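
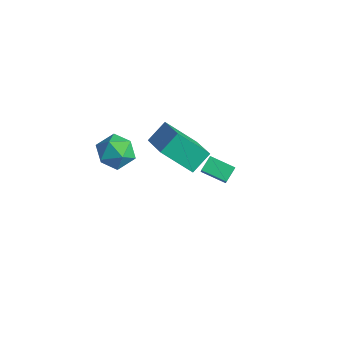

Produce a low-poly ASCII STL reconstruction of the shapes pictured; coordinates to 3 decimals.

solid 
facet normal -0.484 0.370 -0.793
outer loop
vertex 0.662 3.786 -2.468
vertex 1.883 4.429 -2.914
vertex 0.89 3.002 -2.973
endloop
endfacet
facet normal -0.842 -0.443 0.307
outer loop
vertex 1.297 2.691 -2.306
vertex 0.662 3.786 -2.468
vertex 0.89 3.002 -2.973
endloop
endfacet
facet normal -0.484 0.369 -0.793
outer loop
vertex 0.89 3.002 -2.973
vertex 1.883 4.429 -2.914
vertex 2.111 3.645 -3.418
endloop
endfacet
facet normal 0.238 -0.816 -0.526
outer loop
vertex 2.111 3.645 -3.418
vertex 1.297 2.691 -2.306
vertex 0.89 3.002 -2.973
endloop
endfacet
facet normal -0.238 0.817 0.526
outer loop
vertex 0.662 3.786 -2.468
vertex 2.29 4.118 -2.247
vertex 1.883 4.429 -2.914
endloop
endfacet
facet normal -0.842 -0.443 0.308
outer loop
vertex 1.069 3.475 -1.802
vertex 0.662 3.786 -2.468
vertex 1.297 2.691 -2.306
endloop
endfacet
facet normal -0.238 0.816 0.527
outer loop
vertex 1.069 3.475 -1.802
vertex 2.29 4.118 -2.247
vertex 0.662 3.786 -2.468
endloop
endfacet
facet normal 0.842 0.443 -0.308
outer loop
vertex 1.883 4.429 -2.914
vertex 2.29 4.118 -2.247
vertex 2.111 3.645 -3.418
endloop
endfacet
facet normal 0.238 -0.816 -0.526
outer loop
vertex 2.518 3.334 -2.752
vertex 1.297 2.691 -2.306
vertex 2.111 3.645 -3.418
endloop
endfacet
facet normal 0.842 0.443 -0.308
outer loop
vertex 2.111 3.645 -3.418
vertex 2.29 4.118 -2.247
vertex 2.518 3.334 -2.752
endloop
endfacet
facet normal 0.484 -0.369 0.793
outer loop
vertex 2.518 3.334 -2.752
vertex 1.069 3.475 -1.802
vertex 1.297 2.691 -2.306
endloop
endfacet
facet normal 0.484 -0.370 0.793
outer loop
vertex 2.29 4.118 -2.247
vertex 1.069 3.475 -1.802
vertex 2.518 3.334 -2.752
endloop
endfacet
facet normal -0.848 0.327 -0.418
outer loop
vertex 0.874 0.652 2.733
vertex 2.014 1.741 1.272
vertex 0.86 -0.425 1.919
endloop
endfacet
facet normal -0.530 -0.507 0.680
outer loop
vertex 2.666 -1.121 2.808
vertex 0.874 0.652 2.733
vertex 0.86 -0.425 1.919
endloop
endfacet
facet normal -0.848 0.327 -0.417
outer loop
vertex 0.86 -0.425 1.919
vertex 2.014 1.741 1.272
vertex 2.0 0.665 0.457
endloop
endfacet
facet normal -0.011 -0.798 -0.603
outer loop
vertex 2.0 0.665 0.457
vertex 2.666 -1.121 2.808
vertex 0.86 -0.425 1.919
endloop
endfacet
facet normal 0.011 0.798 0.603
outer loop
vertex 0.874 0.652 2.733
vertex 3.82 1.045 2.161
vertex 2.014 1.741 1.272
endloop
endfacet
facet normal -0.530 -0.507 0.679
outer loop
vertex 2.68 -0.045 3.623
vertex 0.874 0.652 2.733
vertex 2.666 -1.121 2.808
endloop
endfacet
facet normal 0.011 0.798 0.603
outer loop
vertex 2.68 -0.045 3.623
vertex 3.82 1.045 2.161
vertex 0.874 0.652 2.733
endloop
endfacet
facet normal 0.530 0.508 -0.679
outer loop
vertex 2.014 1.741 1.272
vertex 3.82 1.045 2.161
vertex 2.0 0.665 0.457
endloop
endfacet
facet normal -0.011 -0.798 -0.603
outer loop
vertex 3.806 -0.032 1.347
vertex 2.666 -1.121 2.808
vertex 2.0 0.665 0.457
endloop
endfacet
facet normal 0.530 0.507 -0.680
outer loop
vertex 2.0 0.665 0.457
vertex 3.82 1.045 2.161
vertex 3.806 -0.032 1.347
endloop
endfacet
facet normal 0.848 -0.327 0.418
outer loop
vertex 3.806 -0.032 1.347
vertex 2.68 -0.045 3.623
vertex 2.666 -1.121 2.808
endloop
endfacet
facet normal 0.848 -0.327 0.418
outer loop
vertex 3.82 1.045 2.161
vertex 2.68 -0.045 3.623
vertex 3.806 -0.032 1.347
endloop
endfacet
facet normal -0.704 0.710 0.016
outer loop
vertex 1.223 -1.82 2.821
vertex 0.48 -2.55 2.524
vertex 0.679 -2.376 3.574
endloop
endfacet
facet normal -0.190 0.850 0.491
outer loop
vertex 1.223 -1.82 2.821
vertex 0.679 -2.376 3.574
vertex 1.742 -2.205 3.689
endloop
endfacet
facet normal 0.430 0.892 0.138
outer loop
vertex 1.223 -1.82 2.821
vertex 1.742 -2.205 3.689
vertex 2.2 -2.274 2.71
endloop
endfacet
facet normal 0.298 0.778 -0.553
outer loop
vertex 1.223 -1.82 2.821
vertex 2.2 -2.274 2.71
vertex 1.42 -2.487 1.99
endloop
endfacet
facet normal -0.402 0.665 -0.629
outer loop
vertex 1.223 -1.82 2.821
vertex 1.42 -2.487 1.99
vertex 0.48 -2.55 2.524
endloop
endfacet
facet normal -0.150 0.300 0.942
outer loop
vertex 1.742 -2.205 3.689
vertex 0.679 -2.376 3.574
vertex 1.32 -3.173 3.93
endloop
endfacet
facet normal -0.982 0.072 0.174
outer loop
vertex 0.679 -2.376 3.574
vertex 0.48 -2.55 2.524
vertex 0.54 -3.386 3.21
endloop
endfacet
facet normal -0.494 -0.001 -0.870
outer loop
vertex 0.48 -2.55 2.524
vertex 1.42 -2.487 1.99
vertex 0.998 -3.455 2.231
endloop
endfacet
facet normal 0.640 0.181 -0.747
outer loop
vertex 1.42 -2.487 1.99
vertex 2.2 -2.274 2.71
vertex 2.061 -3.284 2.346
endloop
endfacet
facet normal 0.852 0.367 0.373
outer loop
vertex 2.2 -2.274 2.71
vertex 1.742 -2.205 3.689
vertex 2.26 -3.11 3.396
endloop
endfacet
facet normal -0.298 -0.778 0.553
outer loop
vertex 1.517 -3.84 3.099
vertex 1.32 -3.173 3.93
vertex 0.54 -3.386 3.21
endloop
endfacet
facet normal -0.430 -0.892 -0.138
outer loop
vertex 1.517 -3.84 3.099
vertex 0.54 -3.386 3.21
vertex 0.998 -3.455 2.231
endloop
endfacet
facet normal 0.190 -0.850 -0.491
outer loop
vertex 1.517 -3.84 3.099
vertex 0.998 -3.455 2.231
vertex 2.061 -3.284 2.346
endloop
endfacet
facet normal 0.704 -0.710 -0.016
outer loop
vertex 1.517 -3.84 3.099
vertex 2.061 -3.284 2.346
vertex 2.26 -3.11 3.396
endloop
endfacet
facet normal 0.402 -0.665 0.629
outer loop
vertex 1.517 -3.84 3.099
vertex 2.26 -3.11 3.396
vertex 1.32 -3.173 3.93
endloop
endfacet
facet normal -0.640 -0.181 0.747
outer loop
vertex 0.54 -3.386 3.21
vertex 1.32 -3.173 3.93
vertex 0.679 -2.376 3.574
endloop
endfacet
facet normal -0.852 -0.367 -0.373
outer loop
vertex 0.998 -3.455 2.231
vertex 0.54 -3.386 3.21
vertex 0.48 -2.55 2.524
endloop
endfacet
facet normal 0.150 -0.300 -0.942
outer loop
vertex 2.061 -3.284 2.346
vertex 0.998 -3.455 2.231
vertex 1.42 -2.487 1.99
endloop
endfacet
facet normal 0.982 -0.072 -0.174
outer loop
vertex 2.26 -3.11 3.396
vertex 2.061 -3.284 2.346
vertex 2.2 -2.274 2.71
endloop
endfacet
facet normal 0.494 0.001 0.870
outer loop
vertex 1.32 -3.173 3.93
vertex 2.26 -3.11 3.396
vertex 1.742 -2.205 3.689
endloop
endfacet

endsolid


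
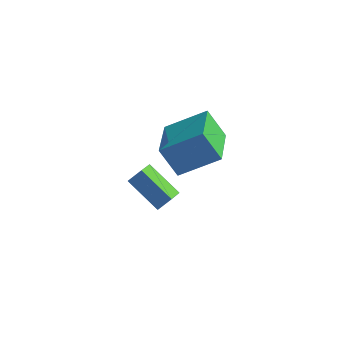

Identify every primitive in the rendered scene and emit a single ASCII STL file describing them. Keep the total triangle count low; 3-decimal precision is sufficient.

solid 
facet normal -0.538 -0.412 -0.735
outer loop
vertex 1.026 -1.262 -3.754
vertex -0.546 -0.894 -2.81
vertex 0.963 -0.381 -4.202
endloop
endfacet
facet normal 0.840 -0.197 -0.505
outer loop
vertex 1.426 -0.026 -3.57
vertex 1.026 -1.262 -3.754
vertex 0.963 -0.381 -4.202
endloop
endfacet
facet normal -0.538 -0.412 -0.735
outer loop
vertex 0.963 -0.381 -4.202
vertex -0.546 -0.894 -2.81
vertex -0.609 -0.013 -3.258
endloop
endfacet
facet normal -0.064 0.889 -0.453
outer loop
vertex -0.609 -0.013 -3.258
vertex 1.426 -0.026 -3.57
vertex 0.963 -0.381 -4.202
endloop
endfacet
facet normal 0.064 -0.889 0.453
outer loop
vertex 1.026 -1.262 -3.754
vertex -0.083 -0.539 -2.178
vertex -0.546 -0.894 -2.81
endloop
endfacet
facet normal 0.840 -0.197 -0.505
outer loop
vertex 1.489 -0.907 -3.122
vertex 1.026 -1.262 -3.754
vertex 1.426 -0.026 -3.57
endloop
endfacet
facet normal 0.064 -0.889 0.453
outer loop
vertex 1.489 -0.907 -3.122
vertex -0.083 -0.539 -2.178
vertex 1.026 -1.262 -3.754
endloop
endfacet
facet normal -0.840 0.197 0.505
outer loop
vertex -0.546 -0.894 -2.81
vertex -0.083 -0.539 -2.178
vertex -0.609 -0.013 -3.258
endloop
endfacet
facet normal -0.064 0.889 -0.453
outer loop
vertex -0.146 0.342 -2.626
vertex 1.426 -0.026 -3.57
vertex -0.609 -0.013 -3.258
endloop
endfacet
facet normal -0.840 0.197 0.505
outer loop
vertex -0.609 -0.013 -3.258
vertex -0.083 -0.539 -2.178
vertex -0.146 0.342 -2.626
endloop
endfacet
facet normal 0.538 0.412 0.735
outer loop
vertex -0.146 0.342 -2.626
vertex 1.489 -0.907 -3.122
vertex 1.426 -0.026 -3.57
endloop
endfacet
facet normal 0.538 0.412 0.735
outer loop
vertex -0.083 -0.539 -2.178
vertex 1.489 -0.907 -3.122
vertex -0.146 0.342 -2.626
endloop
endfacet
facet normal -0.568 0.034 0.822
outer loop
vertex 3.108 -1.391 2.635
vertex 2.389 0.573 2.058
vertex 1.594 -2.242 1.624
endloop
endfacet
facet normal 0.331 -0.905 0.266
outer loop
vertex 2.451 -2.293 0.382
vertex 3.108 -1.391 2.635
vertex 1.594 -2.242 1.624
endloop
endfacet
facet normal -0.567 0.033 0.823
outer loop
vertex 1.594 -2.242 1.624
vertex 2.389 0.573 2.058
vertex 0.874 -0.278 1.048
endloop
endfacet
facet normal -0.754 -0.424 -0.503
outer loop
vertex 0.874 -0.278 1.048
vertex 2.451 -2.293 0.382
vertex 1.594 -2.242 1.624
endloop
endfacet
facet normal 0.754 0.424 0.503
outer loop
vertex 3.108 -1.391 2.635
vertex 3.246 0.522 0.816
vertex 2.389 0.573 2.058
endloop
endfacet
facet normal 0.331 -0.905 0.266
outer loop
vertex 3.966 -1.442 1.392
vertex 3.108 -1.391 2.635
vertex 2.451 -2.293 0.382
endloop
endfacet
facet normal 0.753 0.424 0.503
outer loop
vertex 3.966 -1.442 1.392
vertex 3.246 0.522 0.816
vertex 3.108 -1.391 2.635
endloop
endfacet
facet normal -0.331 0.905 -0.266
outer loop
vertex 2.389 0.573 2.058
vertex 3.246 0.522 0.816
vertex 0.874 -0.278 1.048
endloop
endfacet
facet normal -0.754 -0.424 -0.503
outer loop
vertex 1.732 -0.329 -0.195
vertex 2.451 -2.293 0.382
vertex 0.874 -0.278 1.048
endloop
endfacet
facet normal -0.331 0.905 -0.266
outer loop
vertex 0.874 -0.278 1.048
vertex 3.246 0.522 0.816
vertex 1.732 -0.329 -0.195
endloop
endfacet
facet normal 0.568 -0.034 -0.823
outer loop
vertex 1.732 -0.329 -0.195
vertex 3.966 -1.442 1.392
vertex 2.451 -2.293 0.382
endloop
endfacet
facet normal 0.568 -0.033 -0.822
outer loop
vertex 3.246 0.522 0.816
vertex 3.966 -1.442 1.392
vertex 1.732 -0.329 -0.195
endloop
endfacet

endsolid


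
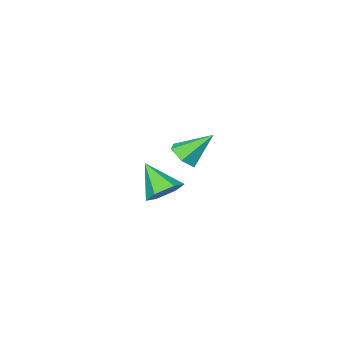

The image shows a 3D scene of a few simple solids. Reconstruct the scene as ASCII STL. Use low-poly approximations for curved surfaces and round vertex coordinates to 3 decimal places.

solid 
facet normal 0.532 -0.463 -0.709
outer loop
vertex -2.83 -3.517 -2.376
vertex -3.417 -4.053 -2.467
vertex -3.416 -3.382 -2.904
endloop
endfacet
facet normal 0.198 0.980 0.031
outer loop
vertex -2.83 -3.517 -2.376
vertex -3.416 -3.382 -2.904
vertex -4.343 -3.247 -1.233
endloop
endfacet
facet normal 0.532 -0.463 -0.709
outer loop
vertex -3.416 -3.382 -2.904
vertex -3.417 -4.053 -2.467
vertex -4.003 -3.918 -2.995
endloop
endfacet
facet normal -0.589 0.711 -0.384
outer loop
vertex -3.416 -3.382 -2.904
vertex -4.003 -3.918 -2.995
vertex -4.343 -3.247 -1.233
endloop
endfacet
facet normal 0.532 -0.464 -0.709
outer loop
vertex -4.003 -3.918 -2.995
vertex -3.417 -4.053 -2.467
vertex -4.005 -4.588 -2.558
endloop
endfacet
facet normal -0.983 -0.097 -0.153
outer loop
vertex -4.003 -3.918 -2.995
vertex -4.005 -4.588 -2.558
vertex -4.343 -3.247 -1.233
endloop
endfacet
facet normal 0.532 -0.464 -0.709
outer loop
vertex -4.005 -4.588 -2.558
vertex -3.417 -4.053 -2.467
vertex -3.419 -4.723 -2.03
endloop
endfacet
facet normal -0.592 -0.637 0.494
outer loop
vertex -4.005 -4.588 -2.558
vertex -3.419 -4.723 -2.03
vertex -4.343 -3.247 -1.233
endloop
endfacet
facet normal 0.532 -0.464 -0.709
outer loop
vertex -3.419 -4.723 -2.03
vertex -3.417 -4.053 -2.467
vertex -2.831 -4.188 -1.939
endloop
endfacet
facet normal 0.195 -0.369 0.909
outer loop
vertex -3.419 -4.723 -2.03
vertex -2.831 -4.188 -1.939
vertex -4.343 -3.247 -1.233
endloop
endfacet
facet normal 0.532 -0.463 -0.709
outer loop
vertex -2.831 -4.188 -1.939
vertex -3.417 -4.053 -2.467
vertex -2.83 -3.517 -2.376
endloop
endfacet
facet normal 0.590 0.440 0.677
outer loop
vertex -2.831 -4.188 -1.939
vertex -2.83 -3.517 -2.376
vertex -4.343 -3.247 -1.233
endloop
endfacet
facet normal -0.019 0.721 -0.692
outer loop
vertex 2.323 0.507 -1.297
vertex 1.624 0.808 -0.964
vertex 2.361 1.082 -0.699
endloop
endfacet
facet normal 0.922 -0.307 0.237
outer loop
vertex 2.323 0.507 -1.297
vertex 2.361 1.082 -0.699
vertex 1.656 -0.368 0.164
endloop
endfacet
facet normal -0.019 0.721 -0.693
outer loop
vertex 2.361 1.082 -0.699
vertex 1.624 0.808 -0.964
vertex 1.663 1.383 -0.367
endloop
endfacet
facet normal 0.502 0.249 0.828
outer loop
vertex 2.361 1.082 -0.699
vertex 1.663 1.383 -0.367
vertex 1.656 -0.368 0.164
endloop
endfacet
facet normal -0.020 0.721 -0.693
outer loop
vertex 1.663 1.383 -0.367
vertex 1.624 0.808 -0.964
vertex 0.925 1.108 -0.632
endloop
endfacet
facet normal -0.412 0.266 0.871
outer loop
vertex 1.663 1.383 -0.367
vertex 0.925 1.108 -0.632
vertex 1.656 -0.368 0.164
endloop
endfacet
facet normal -0.019 0.721 -0.692
outer loop
vertex 0.925 1.108 -0.632
vertex 1.624 0.808 -0.964
vertex 0.887 0.533 -1.23
endloop
endfacet
facet normal -0.906 -0.275 0.322
outer loop
vertex 0.925 1.108 -0.632
vertex 0.887 0.533 -1.23
vertex 1.656 -0.368 0.164
endloop
endfacet
facet normal -0.019 0.721 -0.692
outer loop
vertex 0.887 0.533 -1.23
vertex 1.624 0.808 -0.964
vertex 1.586 0.233 -1.562
endloop
endfacet
facet normal -0.485 -0.832 -0.270
outer loop
vertex 0.887 0.533 -1.23
vertex 1.586 0.233 -1.562
vertex 1.656 -0.368 0.164
endloop
endfacet
facet normal -0.019 0.721 -0.692
outer loop
vertex 1.586 0.233 -1.562
vertex 1.624 0.808 -0.964
vertex 2.323 0.507 -1.297
endloop
endfacet
facet normal 0.428 -0.848 -0.313
outer loop
vertex 1.586 0.233 -1.562
vertex 2.323 0.507 -1.297
vertex 1.656 -0.368 0.164
endloop
endfacet

endsolid


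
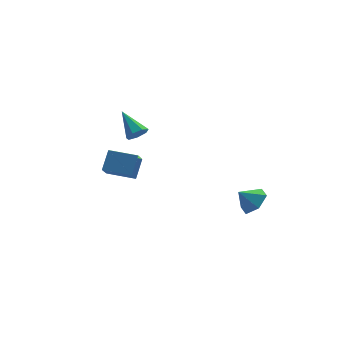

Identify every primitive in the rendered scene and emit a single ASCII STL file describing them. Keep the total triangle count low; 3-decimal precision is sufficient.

solid 
facet normal 0.285 -0.767 -0.574
outer loop
vertex -0.557 2.435 2.411
vertex -1.088 2.118 2.571
vertex -0.996 2.519 2.081
endloop
endfacet
facet normal 0.422 0.837 -0.349
outer loop
vertex -0.557 2.435 2.411
vertex -0.996 2.519 2.081
vertex -1.572 3.422 3.549
endloop
endfacet
facet normal 0.284 -0.768 -0.575
outer loop
vertex -0.996 2.519 2.081
vertex -1.088 2.118 2.571
vertex -1.505 2.301 2.121
endloop
endfacet
facet normal -0.357 0.726 -0.587
outer loop
vertex -0.996 2.519 2.081
vertex -1.505 2.301 2.121
vertex -1.572 3.422 3.549
endloop
endfacet
facet normal 0.284 -0.767 -0.575
outer loop
vertex -1.505 2.301 2.121
vertex -1.088 2.118 2.571
vertex -1.7 1.945 2.5
endloop
endfacet
facet normal -0.936 0.254 -0.243
outer loop
vertex -1.505 2.301 2.121
vertex -1.7 1.945 2.5
vertex -1.572 3.422 3.549
endloop
endfacet
facet normal 0.284 -0.768 -0.574
outer loop
vertex -1.7 1.945 2.5
vertex -1.088 2.118 2.571
vertex -1.435 1.719 2.933
endloop
endfacet
facet normal -0.879 -0.223 0.421
outer loop
vertex -1.7 1.945 2.5
vertex -1.435 1.719 2.933
vertex -1.572 3.422 3.549
endloop
endfacet
facet normal 0.284 -0.768 -0.574
outer loop
vertex -1.435 1.719 2.933
vertex -1.088 2.118 2.571
vertex -0.909 1.794 3.093
endloop
endfacet
facet normal -0.227 -0.347 0.910
outer loop
vertex -1.435 1.719 2.933
vertex -0.909 1.794 3.093
vertex -1.572 3.422 3.549
endloop
endfacet
facet normal 0.284 -0.768 -0.574
outer loop
vertex -0.909 1.794 3.093
vertex -1.088 2.118 2.571
vertex -0.518 2.112 2.861
endloop
endfacet
facet normal 0.525 -0.025 0.851
outer loop
vertex -0.909 1.794 3.093
vertex -0.518 2.112 2.861
vertex -1.572 3.422 3.549
endloop
endfacet
facet normal 0.285 -0.767 -0.575
outer loop
vertex -0.518 2.112 2.861
vertex -1.088 2.118 2.571
vertex -0.557 2.435 2.411
endloop
endfacet
facet normal 0.814 0.503 0.290
outer loop
vertex -0.518 2.112 2.861
vertex -0.557 2.435 2.411
vertex -1.572 3.422 3.549
endloop
endfacet
facet normal -0.859 0.505 0.080
outer loop
vertex -3.148 -0.369 3.337
vertex -2.757 0.43 2.488
vertex -3.641 -1.068 2.453
endloop
endfacet
facet normal -0.317 -0.650 0.691
outer loop
vertex -2.343 -1.83 2.332
vertex -3.148 -0.369 3.337
vertex -3.641 -1.068 2.453
endloop
endfacet
facet normal -0.859 0.505 0.080
outer loop
vertex -3.641 -1.068 2.453
vertex -2.757 0.43 2.488
vertex -3.25 -0.268 1.604
endloop
endfacet
facet normal -0.400 -0.568 -0.719
outer loop
vertex -3.25 -0.268 1.604
vertex -2.343 -1.83 2.332
vertex -3.641 -1.068 2.453
endloop
endfacet
facet normal 0.400 0.568 0.719
outer loop
vertex -3.148 -0.369 3.337
vertex -1.459 -0.332 2.367
vertex -2.757 0.43 2.488
endloop
endfacet
facet normal -0.318 -0.650 0.690
outer loop
vertex -1.85 -1.132 3.216
vertex -3.148 -0.369 3.337
vertex -2.343 -1.83 2.332
endloop
endfacet
facet normal 0.401 0.568 0.719
outer loop
vertex -1.85 -1.132 3.216
vertex -1.459 -0.332 2.367
vertex -3.148 -0.369 3.337
endloop
endfacet
facet normal 0.317 0.650 -0.690
outer loop
vertex -2.757 0.43 2.488
vertex -1.459 -0.332 2.367
vertex -3.25 -0.268 1.604
endloop
endfacet
facet normal -0.401 -0.568 -0.719
outer loop
vertex -1.952 -1.031 1.483
vertex -2.343 -1.83 2.332
vertex -3.25 -0.268 1.604
endloop
endfacet
facet normal 0.317 0.650 -0.691
outer loop
vertex -3.25 -0.268 1.604
vertex -1.459 -0.332 2.367
vertex -1.952 -1.031 1.483
endloop
endfacet
facet normal 0.859 -0.505 -0.080
outer loop
vertex -1.952 -1.031 1.483
vertex -1.85 -1.132 3.216
vertex -2.343 -1.83 2.332
endloop
endfacet
facet normal 0.859 -0.505 -0.080
outer loop
vertex -1.459 -0.332 2.367
vertex -1.85 -1.132 3.216
vertex -1.952 -1.031 1.483
endloop
endfacet
facet normal 0.708 -0.102 -0.699
outer loop
vertex 4.74 -1.12 -0.917
vertex 4.193 -0.727 -1.528
vertex 4.759 -0.217 -1.03
endloop
endfacet
facet normal 0.166 0.119 0.979
outer loop
vertex 4.74 -1.12 -0.917
vertex 4.759 -0.217 -1.03
vertex 3.407 -0.613 -0.752
endloop
endfacet
facet normal 0.708 -0.102 -0.699
outer loop
vertex 4.759 -0.217 -1.03
vertex 4.193 -0.727 -1.528
vertex 4.211 0.176 -1.642
endloop
endfacet
facet normal -0.107 0.790 0.603
outer loop
vertex 4.759 -0.217 -1.03
vertex 4.211 0.176 -1.642
vertex 3.407 -0.613 -0.752
endloop
endfacet
facet normal 0.708 -0.102 -0.699
outer loop
vertex 4.211 0.176 -1.642
vertex 4.193 -0.727 -1.528
vertex 3.645 -0.334 -2.14
endloop
endfacet
facet normal -0.683 0.730 0.029
outer loop
vertex 4.211 0.176 -1.642
vertex 3.645 -0.334 -2.14
vertex 3.407 -0.613 -0.752
endloop
endfacet
facet normal 0.708 -0.102 -0.699
outer loop
vertex 3.645 -0.334 -2.14
vertex 4.193 -0.727 -1.528
vertex 3.627 -1.237 -2.026
endloop
endfacet
facet normal -0.986 -0.002 -0.169
outer loop
vertex 3.645 -0.334 -2.14
vertex 3.627 -1.237 -2.026
vertex 3.407 -0.613 -0.752
endloop
endfacet
facet normal 0.708 -0.103 -0.699
outer loop
vertex 3.627 -1.237 -2.026
vertex 4.193 -0.727 -1.528
vertex 4.174 -1.63 -1.414
endloop
endfacet
facet normal -0.712 -0.671 0.206
outer loop
vertex 3.627 -1.237 -2.026
vertex 4.174 -1.63 -1.414
vertex 3.407 -0.613 -0.752
endloop
endfacet
facet normal 0.707 -0.103 -0.699
outer loop
vertex 4.174 -1.63 -1.414
vertex 4.193 -0.727 -1.528
vertex 4.74 -1.12 -0.917
endloop
endfacet
facet normal -0.135 -0.610 0.781
outer loop
vertex 4.174 -1.63 -1.414
vertex 4.74 -1.12 -0.917
vertex 3.407 -0.613 -0.752
endloop
endfacet

endsolid


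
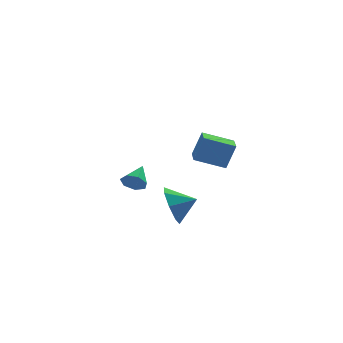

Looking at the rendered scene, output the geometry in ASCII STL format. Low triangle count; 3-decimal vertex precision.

solid 
facet normal -0.937 0.122 -0.329
outer loop
vertex 0.743 -0.092 -2.607
vertex 0.358 -0.508 -1.664
vertex 0.615 0.5 -2.022
endloop
endfacet
facet normal 0.851 0.451 -0.270
outer loop
vertex 0.743 -0.092 -2.607
vertex 0.615 0.5 -2.022
vertex 1.462 -0.652 -1.276
endloop
endfacet
facet normal -0.936 0.122 -0.329
outer loop
vertex 0.615 0.5 -2.022
vertex 0.358 -0.508 -1.664
vertex 0.336 0.501 -1.228
endloop
endfacet
facet normal 0.699 0.672 0.245
outer loop
vertex 0.615 0.5 -2.022
vertex 0.336 0.501 -1.228
vertex 1.462 -0.652 -1.276
endloop
endfacet
facet normal -0.936 0.122 -0.330
outer loop
vertex 0.336 0.501 -1.228
vertex 0.358 -0.508 -1.664
vertex 0.069 -0.088 -0.689
endloop
endfacet
facet normal 0.496 0.453 0.741
outer loop
vertex 0.336 0.501 -1.228
vertex 0.069 -0.088 -0.689
vertex 1.462 -0.652 -1.276
endloop
endfacet
facet normal -0.936 0.122 -0.330
outer loop
vertex 0.069 -0.088 -0.689
vertex 0.358 -0.508 -1.664
vertex -0.028 -0.924 -0.722
endloop
endfacet
facet normal 0.360 -0.078 0.930
outer loop
vertex 0.069 -0.088 -0.689
vertex -0.028 -0.924 -0.722
vertex 1.462 -0.652 -1.276
endloop
endfacet
facet normal -0.936 0.123 -0.329
outer loop
vertex -0.028 -0.924 -0.722
vertex 0.358 -0.508 -1.664
vertex 0.1 -1.516 -1.307
endloop
endfacet
facet normal 0.371 -0.611 0.699
outer loop
vertex -0.028 -0.924 -0.722
vertex 0.1 -1.516 -1.307
vertex 1.462 -0.652 -1.276
endloop
endfacet
facet normal -0.936 0.123 -0.330
outer loop
vertex 0.1 -1.516 -1.307
vertex 0.358 -0.508 -1.664
vertex 0.38 -1.517 -2.101
endloop
endfacet
facet normal 0.523 -0.832 0.186
outer loop
vertex 0.1 -1.516 -1.307
vertex 0.38 -1.517 -2.101
vertex 1.462 -0.652 -1.276
endloop
endfacet
facet normal -0.936 0.122 -0.329
outer loop
vertex 0.38 -1.517 -2.101
vertex 0.358 -0.508 -1.664
vertex 0.646 -0.928 -2.639
endloop
endfacet
facet normal 0.727 -0.612 -0.311
outer loop
vertex 0.38 -1.517 -2.101
vertex 0.646 -0.928 -2.639
vertex 1.462 -0.652 -1.276
endloop
endfacet
facet normal -0.937 0.121 -0.329
outer loop
vertex 0.646 -0.928 -2.639
vertex 0.358 -0.508 -1.664
vertex 0.743 -0.092 -2.607
endloop
endfacet
facet normal 0.862 -0.081 -0.500
outer loop
vertex 0.646 -0.928 -2.639
vertex 0.743 -0.092 -2.607
vertex 1.462 -0.652 -1.276
endloop
endfacet
facet normal -0.409 -0.761 -0.503
outer loop
vertex -0.34 3.41 -2.051
vertex -0.874 3.43 -1.647
vertex -0.774 3.757 -2.223
endloop
endfacet
facet normal 0.647 0.545 -0.534
outer loop
vertex -0.34 3.41 -2.051
vertex -0.774 3.757 -2.223
vertex -0.326 4.45 -0.973
endloop
endfacet
facet normal -0.410 -0.761 -0.503
outer loop
vertex -0.774 3.757 -2.223
vertex -0.874 3.43 -1.647
vertex -1.283 3.858 -1.961
endloop
endfacet
facet normal -0.065 0.882 -0.466
outer loop
vertex -0.774 3.757 -2.223
vertex -1.283 3.858 -1.961
vertex -0.326 4.45 -0.973
endloop
endfacet
facet normal -0.409 -0.761 -0.504
outer loop
vertex -1.283 3.858 -1.961
vertex -0.874 3.43 -1.647
vertex -1.484 3.636 -1.463
endloop
endfacet
facet normal -0.602 0.791 0.109
outer loop
vertex -1.283 3.858 -1.961
vertex -1.484 3.636 -1.463
vertex -0.326 4.45 -0.973
endloop
endfacet
facet normal -0.409 -0.761 -0.504
outer loop
vertex -1.484 3.636 -1.463
vertex -0.874 3.43 -1.647
vertex -1.226 3.259 -1.103
endloop
endfacet
facet normal -0.559 0.340 0.756
outer loop
vertex -1.484 3.636 -1.463
vertex -1.226 3.259 -1.103
vertex -0.326 4.45 -0.973
endloop
endfacet
facet normal -0.409 -0.761 -0.504
outer loop
vertex -1.226 3.259 -1.103
vertex -0.874 3.43 -1.647
vertex -0.703 3.011 -1.153
endloop
endfacet
facet normal 0.032 -0.132 0.991
outer loop
vertex -1.226 3.259 -1.103
vertex -0.703 3.011 -1.153
vertex -0.326 4.45 -0.973
endloop
endfacet
facet normal -0.409 -0.761 -0.504
outer loop
vertex -0.703 3.011 -1.153
vertex -0.874 3.43 -1.647
vertex -0.308 3.078 -1.575
endloop
endfacet
facet normal 0.724 -0.269 0.635
outer loop
vertex -0.703 3.011 -1.153
vertex -0.308 3.078 -1.575
vertex -0.326 4.45 -0.973
endloop
endfacet
facet normal -0.409 -0.761 -0.503
outer loop
vertex -0.308 3.078 -1.575
vertex -0.874 3.43 -1.647
vertex -0.34 3.41 -2.051
endloop
endfacet
facet normal 0.998 0.033 -0.044
outer loop
vertex -0.308 3.078 -1.575
vertex -0.34 3.41 -2.051
vertex -0.326 4.45 -0.973
endloop
endfacet
facet normal -0.935 0.127 0.332
outer loop
vertex 1.414 -2.78 3.129
vertex 1.555 -1.404 3.0
vertex 0.971 -2.85 1.909
endloop
endfacet
facet normal -0.101 -0.991 0.093
outer loop
vertex 2.345 -3.036 1.42
vertex 1.414 -2.78 3.129
vertex 0.971 -2.85 1.909
endloop
endfacet
facet normal -0.935 0.127 0.332
outer loop
vertex 0.971 -2.85 1.909
vertex 1.555 -1.404 3.0
vertex 1.112 -1.473 1.78
endloop
endfacet
facet normal -0.341 -0.053 -0.939
outer loop
vertex 1.112 -1.473 1.78
vertex 2.345 -3.036 1.42
vertex 0.971 -2.85 1.909
endloop
endfacet
facet normal 0.341 0.053 0.938
outer loop
vertex 1.414 -2.78 3.129
vertex 2.929 -1.59 2.511
vertex 1.555 -1.404 3.0
endloop
endfacet
facet normal -0.102 -0.990 0.093
outer loop
vertex 2.788 -2.967 2.64
vertex 1.414 -2.78 3.129
vertex 2.345 -3.036 1.42
endloop
endfacet
facet normal 0.341 0.053 0.938
outer loop
vertex 2.788 -2.967 2.64
vertex 2.929 -1.59 2.511
vertex 1.414 -2.78 3.129
endloop
endfacet
facet normal 0.101 0.991 -0.093
outer loop
vertex 1.555 -1.404 3.0
vertex 2.929 -1.59 2.511
vertex 1.112 -1.473 1.78
endloop
endfacet
facet normal -0.341 -0.053 -0.938
outer loop
vertex 2.486 -1.66 1.291
vertex 2.345 -3.036 1.42
vertex 1.112 -1.473 1.78
endloop
endfacet
facet normal 0.101 0.990 -0.094
outer loop
vertex 1.112 -1.473 1.78
vertex 2.929 -1.59 2.511
vertex 2.486 -1.66 1.291
endloop
endfacet
facet normal 0.935 -0.127 -0.332
outer loop
vertex 2.486 -1.66 1.291
vertex 2.788 -2.967 2.64
vertex 2.345 -3.036 1.42
endloop
endfacet
facet normal 0.935 -0.127 -0.332
outer loop
vertex 2.929 -1.59 2.511
vertex 2.788 -2.967 2.64
vertex 2.486 -1.66 1.291
endloop
endfacet

endsolid


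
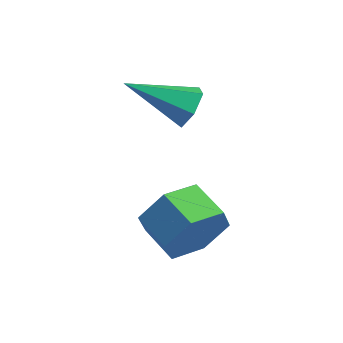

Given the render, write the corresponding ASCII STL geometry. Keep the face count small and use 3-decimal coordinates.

solid 
facet normal 0.934 -0.071 -0.351
outer loop
vertex 3.377 -2.444 0.802
vertex 3.085 -1.963 -0.073
vertex 3.431 -1.407 0.735
endloop
endfacet
facet normal 0.355 0.042 0.934
outer loop
vertex 3.377 -2.444 0.802
vertex 3.431 -1.407 0.735
vertex 2.248 -2.358 1.227
endloop
endfacet
facet normal 0.355 0.041 0.934
outer loop
vertex 2.248 -2.358 1.227
vertex 3.431 -1.407 0.735
vertex 2.302 -1.321 1.161
endloop
endfacet
facet normal -0.933 0.071 0.352
outer loop
vertex 2.248 -2.358 1.227
vertex 2.302 -1.321 1.161
vertex 1.955 -1.877 0.353
endloop
endfacet
facet normal 0.934 -0.071 -0.351
outer loop
vertex 3.431 -1.407 0.735
vertex 3.085 -1.963 -0.073
vertex 3.139 -0.927 -0.139
endloop
endfacet
facet normal 0.222 0.884 0.411
outer loop
vertex 3.431 -1.407 0.735
vertex 3.139 -0.927 -0.139
vertex 2.302 -1.321 1.161
endloop
endfacet
facet normal 0.222 0.884 0.411
outer loop
vertex 2.302 -1.321 1.161
vertex 3.139 -0.927 -0.139
vertex 2.009 -0.841 0.286
endloop
endfacet
facet normal -0.933 0.071 0.352
outer loop
vertex 2.302 -1.321 1.161
vertex 2.009 -0.841 0.286
vertex 1.955 -1.877 0.353
endloop
endfacet
facet normal 0.933 -0.071 -0.352
outer loop
vertex 3.139 -0.927 -0.139
vertex 3.085 -1.963 -0.073
vertex 2.792 -1.482 -0.947
endloop
endfacet
facet normal -0.132 0.843 -0.522
outer loop
vertex 3.139 -0.927 -0.139
vertex 2.792 -1.482 -0.947
vertex 2.009 -0.841 0.286
endloop
endfacet
facet normal -0.132 0.843 -0.522
outer loop
vertex 2.009 -0.841 0.286
vertex 2.792 -1.482 -0.947
vertex 1.663 -1.396 -0.522
endloop
endfacet
facet normal -0.934 0.071 0.351
outer loop
vertex 2.009 -0.841 0.286
vertex 1.663 -1.396 -0.522
vertex 1.955 -1.877 0.353
endloop
endfacet
facet normal 0.933 -0.071 -0.352
outer loop
vertex 2.792 -1.482 -0.947
vertex 3.085 -1.963 -0.073
vertex 2.738 -2.519 -0.881
endloop
endfacet
facet normal -0.355 -0.041 -0.934
outer loop
vertex 2.792 -1.482 -0.947
vertex 2.738 -2.519 -0.881
vertex 1.663 -1.396 -0.522
endloop
endfacet
facet normal -0.356 -0.042 -0.934
outer loop
vertex 1.663 -1.396 -0.522
vertex 2.738 -2.519 -0.881
vertex 1.609 -2.433 -0.455
endloop
endfacet
facet normal -0.934 0.071 0.351
outer loop
vertex 1.663 -1.396 -0.522
vertex 1.609 -2.433 -0.455
vertex 1.955 -1.877 0.353
endloop
endfacet
facet normal 0.933 -0.071 -0.352
outer loop
vertex 2.738 -2.519 -0.881
vertex 3.085 -1.963 -0.073
vertex 3.031 -2.999 -0.006
endloop
endfacet
facet normal -0.222 -0.884 -0.411
outer loop
vertex 2.738 -2.519 -0.881
vertex 3.031 -2.999 -0.006
vertex 1.609 -2.433 -0.455
endloop
endfacet
facet normal -0.222 -0.884 -0.411
outer loop
vertex 1.609 -2.433 -0.455
vertex 3.031 -2.999 -0.006
vertex 1.901 -2.913 0.419
endloop
endfacet
facet normal -0.934 0.071 0.351
outer loop
vertex 1.609 -2.433 -0.455
vertex 1.901 -2.913 0.419
vertex 1.955 -1.877 0.353
endloop
endfacet
facet normal 0.934 -0.071 -0.351
outer loop
vertex 3.031 -2.999 -0.006
vertex 3.085 -1.963 -0.073
vertex 3.377 -2.444 0.802
endloop
endfacet
facet normal 0.132 -0.843 0.522
outer loop
vertex 3.031 -2.999 -0.006
vertex 3.377 -2.444 0.802
vertex 1.901 -2.913 0.419
endloop
endfacet
facet normal 0.132 -0.843 0.522
outer loop
vertex 1.901 -2.913 0.419
vertex 3.377 -2.444 0.802
vertex 2.248 -2.358 1.227
endloop
endfacet
facet normal -0.933 0.071 0.352
outer loop
vertex 1.901 -2.913 0.419
vertex 2.248 -2.358 1.227
vertex 1.955 -1.877 0.353
endloop
endfacet
facet normal 0.588 0.663 -0.464
outer loop
vertex 0.618 0.399 3.05
vertex 0.272 0.266 2.421
vertex 0.031 0.792 2.867
endloop
endfacet
facet normal -0.099 0.294 0.951
outer loop
vertex 0.618 0.399 3.05
vertex 0.031 0.792 2.867
vertex -0.892 -1.046 3.339
endloop
endfacet
facet normal 0.588 0.663 -0.464
outer loop
vertex 0.031 0.792 2.867
vertex 0.272 0.266 2.421
vertex -0.315 0.659 2.238
endloop
endfacet
facet normal -0.803 0.490 0.338
outer loop
vertex 0.031 0.792 2.867
vertex -0.315 0.659 2.238
vertex -0.892 -1.046 3.339
endloop
endfacet
facet normal 0.588 0.663 -0.463
outer loop
vertex -0.315 0.659 2.238
vertex 0.272 0.266 2.421
vertex -0.074 0.134 1.792
endloop
endfacet
facet normal -0.882 -0.005 -0.471
outer loop
vertex -0.315 0.659 2.238
vertex -0.074 0.134 1.792
vertex -0.892 -1.046 3.339
endloop
endfacet
facet normal 0.588 0.663 -0.463
outer loop
vertex -0.074 0.134 1.792
vertex 0.272 0.266 2.421
vertex 0.513 -0.259 1.975
endloop
endfacet
facet normal -0.258 -0.697 -0.669
outer loop
vertex -0.074 0.134 1.792
vertex 0.513 -0.259 1.975
vertex -0.892 -1.046 3.339
endloop
endfacet
facet normal 0.587 0.663 -0.463
outer loop
vertex 0.513 -0.259 1.975
vertex 0.272 0.266 2.421
vertex 0.859 -0.126 2.604
endloop
endfacet
facet normal 0.446 -0.893 -0.056
outer loop
vertex 0.513 -0.259 1.975
vertex 0.859 -0.126 2.604
vertex -0.892 -1.046 3.339
endloop
endfacet
facet normal 0.587 0.663 -0.463
outer loop
vertex 0.859 -0.126 2.604
vertex 0.272 0.266 2.421
vertex 0.618 0.399 3.05
endloop
endfacet
facet normal 0.525 -0.398 0.752
outer loop
vertex 0.859 -0.126 2.604
vertex 0.618 0.399 3.05
vertex -0.892 -1.046 3.339
endloop
endfacet

endsolid


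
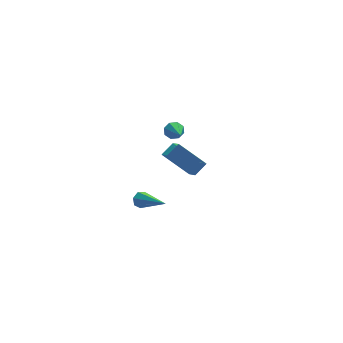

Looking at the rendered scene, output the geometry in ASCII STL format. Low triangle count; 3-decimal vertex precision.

solid 
facet normal -0.598 0.475 0.646
outer loop
vertex 2.784 2.238 0.68
vertex 3.566 2.511 1.203
vertex 2.874 3.257 0.014
endloop
endfacet
facet normal -0.798 -0.279 -0.534
outer loop
vertex 4.094 2.289 -1.303
vertex 2.784 2.238 0.68
vertex 2.874 3.257 0.014
endloop
endfacet
facet normal -0.598 0.474 0.646
outer loop
vertex 2.874 3.257 0.014
vertex 3.566 2.511 1.203
vertex 3.656 3.53 0.538
endloop
endfacet
facet normal 0.074 0.835 -0.545
outer loop
vertex 3.656 3.53 0.538
vertex 4.094 2.289 -1.303
vertex 2.874 3.257 0.014
endloop
endfacet
facet normal -0.073 -0.835 0.546
outer loop
vertex 2.784 2.238 0.68
vertex 4.786 1.543 -0.114
vertex 3.566 2.511 1.203
endloop
endfacet
facet normal -0.798 -0.278 -0.534
outer loop
vertex 4.004 1.27 -0.638
vertex 2.784 2.238 0.68
vertex 4.094 2.289 -1.303
endloop
endfacet
facet normal -0.074 -0.835 0.545
outer loop
vertex 4.004 1.27 -0.638
vertex 4.786 1.543 -0.114
vertex 2.784 2.238 0.68
endloop
endfacet
facet normal 0.798 0.278 0.535
outer loop
vertex 3.566 2.511 1.203
vertex 4.786 1.543 -0.114
vertex 3.656 3.53 0.538
endloop
endfacet
facet normal 0.073 0.835 -0.545
outer loop
vertex 4.876 2.562 -0.78
vertex 4.094 2.289 -1.303
vertex 3.656 3.53 0.538
endloop
endfacet
facet normal 0.798 0.279 0.534
outer loop
vertex 3.656 3.53 0.538
vertex 4.786 1.543 -0.114
vertex 4.876 2.562 -0.78
endloop
endfacet
facet normal 0.598 -0.474 -0.646
outer loop
vertex 4.876 2.562 -0.78
vertex 4.004 1.27 -0.638
vertex 4.094 2.289 -1.303
endloop
endfacet
facet normal 0.598 -0.475 -0.646
outer loop
vertex 4.786 1.543 -0.114
vertex 4.004 1.27 -0.638
vertex 4.876 2.562 -0.78
endloop
endfacet
facet normal -0.321 0.867 -0.381
outer loop
vertex 2.347 4.193 -4.763
vertex 2.028 4.279 -4.298
vertex 2.567 4.437 -4.393
endloop
endfacet
facet normal 0.887 -0.129 -0.442
outer loop
vertex 2.347 4.193 -4.763
vertex 2.567 4.437 -4.393
vertex 2.732 2.381 -3.462
endloop
endfacet
facet normal -0.321 0.867 -0.381
outer loop
vertex 2.567 4.437 -4.393
vertex 2.028 4.279 -4.298
vertex 2.381 4.562 -3.952
endloop
endfacet
facet normal 0.919 0.221 0.325
outer loop
vertex 2.567 4.437 -4.393
vertex 2.381 4.562 -3.952
vertex 2.732 2.381 -3.462
endloop
endfacet
facet normal -0.321 0.867 -0.382
outer loop
vertex 2.381 4.562 -3.952
vertex 2.028 4.279 -4.298
vertex 1.929 4.474 -3.772
endloop
endfacet
facet normal 0.314 0.256 0.914
outer loop
vertex 2.381 4.562 -3.952
vertex 1.929 4.474 -3.772
vertex 2.732 2.381 -3.462
endloop
endfacet
facet normal -0.321 0.867 -0.382
outer loop
vertex 1.929 4.474 -3.772
vertex 2.028 4.279 -4.298
vertex 1.552 4.239 -3.988
endloop
endfacet
facet normal -0.472 -0.051 0.880
outer loop
vertex 1.929 4.474 -3.772
vertex 1.552 4.239 -3.988
vertex 2.732 2.381 -3.462
endloop
endfacet
facet normal -0.321 0.867 -0.381
outer loop
vertex 1.552 4.239 -3.988
vertex 2.028 4.279 -4.298
vertex 1.533 4.034 -4.438
endloop
endfacet
facet normal -0.848 -0.468 0.249
outer loop
vertex 1.552 4.239 -3.988
vertex 1.533 4.034 -4.438
vertex 2.732 2.381 -3.462
endloop
endfacet
facet normal -0.321 0.866 -0.383
outer loop
vertex 1.533 4.034 -4.438
vertex 2.028 4.279 -4.298
vertex 1.887 4.013 -4.782
endloop
endfacet
facet normal -0.530 -0.682 -0.504
outer loop
vertex 1.533 4.034 -4.438
vertex 1.887 4.013 -4.782
vertex 2.732 2.381 -3.462
endloop
endfacet
facet normal -0.323 0.866 -0.382
outer loop
vertex 1.887 4.013 -4.782
vertex 2.028 4.279 -4.298
vertex 2.347 4.193 -4.763
endloop
endfacet
facet normal 0.242 -0.532 -0.812
outer loop
vertex 1.887 4.013 -4.782
vertex 2.347 4.193 -4.763
vertex 2.732 2.381 -3.462
endloop
endfacet
facet normal 0.158 0.895 -0.417
outer loop
vertex 2.836 0.78 3.088
vertex 2.668 1.034 3.57
vertex 3.167 0.85 3.364
endloop
endfacet
facet normal 0.559 -0.659 -0.503
outer loop
vertex 2.836 0.78 3.088
vertex 3.167 0.85 3.364
vertex 2.392 -0.514 4.29
endloop
endfacet
facet normal 0.159 0.896 -0.415
outer loop
vertex 3.167 0.85 3.364
vertex 2.668 1.034 3.57
vertex 3.205 1.027 3.761
endloop
endfacet
facet normal 0.894 -0.435 0.108
outer loop
vertex 3.167 0.85 3.364
vertex 3.205 1.027 3.761
vertex 2.392 -0.514 4.29
endloop
endfacet
facet normal 0.160 0.894 -0.418
outer loop
vertex 3.205 1.027 3.761
vertex 2.668 1.034 3.57
vertex 2.929 1.209 4.045
endloop
endfacet
facet normal 0.678 -0.108 0.728
outer loop
vertex 3.205 1.027 3.761
vertex 2.929 1.209 4.045
vertex 2.392 -0.514 4.29
endloop
endfacet
facet normal 0.159 0.895 -0.417
outer loop
vertex 2.929 1.209 4.045
vertex 2.668 1.034 3.57
vertex 2.5 1.288 4.051
endloop
endfacet
facet normal 0.038 0.129 0.991
outer loop
vertex 2.929 1.209 4.045
vertex 2.5 1.288 4.051
vertex 2.392 -0.514 4.29
endloop
endfacet
facet normal 0.161 0.895 -0.416
outer loop
vertex 2.5 1.288 4.051
vertex 2.668 1.034 3.57
vertex 2.17 1.219 3.775
endloop
endfacet
facet normal -0.652 0.138 0.745
outer loop
vertex 2.5 1.288 4.051
vertex 2.17 1.219 3.775
vertex 2.392 -0.514 4.29
endloop
endfacet
facet normal 0.160 0.894 -0.418
outer loop
vertex 2.17 1.219 3.775
vertex 2.668 1.034 3.57
vertex 2.131 1.041 3.379
endloop
endfacet
facet normal -0.987 -0.086 0.136
outer loop
vertex 2.17 1.219 3.775
vertex 2.131 1.041 3.379
vertex 2.392 -0.514 4.29
endloop
endfacet
facet normal 0.160 0.895 -0.417
outer loop
vertex 2.131 1.041 3.379
vertex 2.668 1.034 3.57
vertex 2.407 0.859 3.094
endloop
endfacet
facet normal -0.772 -0.413 -0.484
outer loop
vertex 2.131 1.041 3.379
vertex 2.407 0.859 3.094
vertex 2.392 -0.514 4.29
endloop
endfacet
facet normal 0.159 0.895 -0.416
outer loop
vertex 2.407 0.859 3.094
vertex 2.668 1.034 3.57
vertex 2.836 0.78 3.088
endloop
endfacet
facet normal -0.130 -0.650 -0.748
outer loop
vertex 2.407 0.859 3.094
vertex 2.836 0.78 3.088
vertex 2.392 -0.514 4.29
endloop
endfacet

endsolid


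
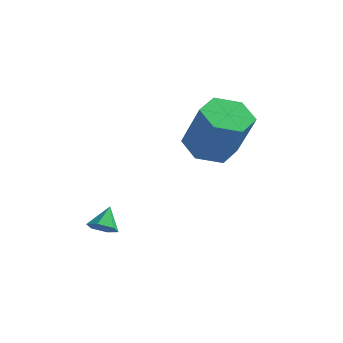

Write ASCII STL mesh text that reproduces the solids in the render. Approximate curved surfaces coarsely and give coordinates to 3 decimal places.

solid 
facet normal -0.449 0.190 -0.873
outer loop
vertex 0.351 1.6 -0.927
vertex -0.448 0.997 -0.647
vertex -0.459 2.012 -0.42
endloop
endfacet
facet normal 0.438 0.898 -0.030
outer loop
vertex 0.351 1.6 -0.927
vertex -0.459 2.012 -0.42
vertex 1.327 1.187 0.966
endloop
endfacet
facet normal 0.438 0.899 -0.030
outer loop
vertex 1.327 1.187 0.966
vertex -0.459 2.012 -0.42
vertex 0.518 1.598 1.473
endloop
endfacet
facet normal 0.450 -0.190 0.872
outer loop
vertex 1.327 1.187 0.966
vertex 0.518 1.598 1.473
vertex 0.528 0.583 1.247
endloop
endfacet
facet normal -0.451 0.190 -0.872
outer loop
vertex -0.459 2.012 -0.42
vertex -0.448 0.997 -0.647
vertex -1.258 1.408 -0.139
endloop
endfacet
facet normal -0.455 0.792 0.408
outer loop
vertex -0.459 2.012 -0.42
vertex -1.258 1.408 -0.139
vertex 0.518 1.598 1.473
endloop
endfacet
facet normal -0.455 0.792 0.407
outer loop
vertex 0.518 1.598 1.473
vertex -1.258 1.408 -0.139
vertex -0.281 0.995 1.754
endloop
endfacet
facet normal 0.450 -0.190 0.873
outer loop
vertex 0.518 1.598 1.473
vertex -0.281 0.995 1.754
vertex 0.528 0.583 1.247
endloop
endfacet
facet normal -0.451 0.190 -0.872
outer loop
vertex -1.258 1.408 -0.139
vertex -0.448 0.997 -0.647
vertex -1.247 0.393 -0.366
endloop
endfacet
facet normal -0.893 -0.107 0.437
outer loop
vertex -1.258 1.408 -0.139
vertex -1.247 0.393 -0.366
vertex -0.281 0.995 1.754
endloop
endfacet
facet normal -0.893 -0.107 0.437
outer loop
vertex -0.281 0.995 1.754
vertex -1.247 0.393 -0.366
vertex -0.271 -0.02 1.527
endloop
endfacet
facet normal 0.450 -0.191 0.873
outer loop
vertex -0.281 0.995 1.754
vertex -0.271 -0.02 1.527
vertex 0.528 0.583 1.247
endloop
endfacet
facet normal -0.450 0.190 -0.872
outer loop
vertex -1.247 0.393 -0.366
vertex -0.448 0.997 -0.647
vertex -0.438 -0.018 -0.873
endloop
endfacet
facet normal -0.438 -0.899 0.030
outer loop
vertex -1.247 0.393 -0.366
vertex -0.438 -0.018 -0.873
vertex -0.271 -0.02 1.527
endloop
endfacet
facet normal -0.438 -0.898 0.030
outer loop
vertex -0.271 -0.02 1.527
vertex -0.438 -0.018 -0.873
vertex 0.539 -0.432 1.02
endloop
endfacet
facet normal 0.449 -0.190 0.873
outer loop
vertex -0.271 -0.02 1.527
vertex 0.539 -0.432 1.02
vertex 0.528 0.583 1.247
endloop
endfacet
facet normal -0.450 0.190 -0.873
outer loop
vertex -0.438 -0.018 -0.873
vertex -0.448 0.997 -0.647
vertex 0.361 0.585 -1.154
endloop
endfacet
facet normal 0.454 -0.792 -0.408
outer loop
vertex -0.438 -0.018 -0.873
vertex 0.361 0.585 -1.154
vertex 0.539 -0.432 1.02
endloop
endfacet
facet normal 0.455 -0.792 -0.408
outer loop
vertex 0.539 -0.432 1.02
vertex 0.361 0.585 -1.154
vertex 1.338 0.172 0.739
endloop
endfacet
facet normal 0.451 -0.190 0.872
outer loop
vertex 0.539 -0.432 1.02
vertex 1.338 0.172 0.739
vertex 0.528 0.583 1.247
endloop
endfacet
facet normal -0.450 0.191 -0.873
outer loop
vertex 0.361 0.585 -1.154
vertex -0.448 0.997 -0.647
vertex 0.351 1.6 -0.927
endloop
endfacet
facet normal 0.893 0.107 -0.438
outer loop
vertex 0.361 0.585 -1.154
vertex 0.351 1.6 -0.927
vertex 1.338 0.172 0.739
endloop
endfacet
facet normal 0.893 0.107 -0.437
outer loop
vertex 1.338 0.172 0.739
vertex 0.351 1.6 -0.927
vertex 1.327 1.187 0.966
endloop
endfacet
facet normal 0.451 -0.190 0.872
outer loop
vertex 1.338 0.172 0.739
vertex 1.327 1.187 0.966
vertex 0.528 0.583 1.247
endloop
endfacet
facet normal 0.123 -0.677 -0.726
outer loop
vertex -2.054 -2.503 -3.894
vertex -2.518 -2.806 -3.69
vertex -2.596 -2.385 -4.096
endloop
endfacet
facet normal 0.282 0.936 -0.210
outer loop
vertex -2.054 -2.503 -3.894
vertex -2.596 -2.385 -4.096
vertex -2.642 -2.114 -2.95
endloop
endfacet
facet normal 0.122 -0.677 -0.726
outer loop
vertex -2.596 -2.385 -4.096
vertex -2.518 -2.806 -3.69
vertex -3.059 -2.687 -3.892
endloop
endfacet
facet normal -0.597 0.775 -0.207
outer loop
vertex -2.596 -2.385 -4.096
vertex -3.059 -2.687 -3.892
vertex -2.642 -2.114 -2.95
endloop
endfacet
facet normal 0.121 -0.678 -0.725
outer loop
vertex -3.059 -2.687 -3.892
vertex -2.518 -2.806 -3.69
vertex -2.981 -3.108 -3.485
endloop
endfacet
facet normal -0.934 0.143 0.327
outer loop
vertex -3.059 -2.687 -3.892
vertex -2.981 -3.108 -3.485
vertex -2.642 -2.114 -2.95
endloop
endfacet
facet normal 0.121 -0.678 -0.725
outer loop
vertex -2.981 -3.108 -3.485
vertex -2.518 -2.806 -3.69
vertex -2.44 -3.226 -3.284
endloop
endfacet
facet normal -0.391 -0.329 0.859
outer loop
vertex -2.981 -3.108 -3.485
vertex -2.44 -3.226 -3.284
vertex -2.642 -2.114 -2.95
endloop
endfacet
facet normal 0.123 -0.678 -0.725
outer loop
vertex -2.44 -3.226 -3.284
vertex -2.518 -2.806 -3.69
vertex -1.976 -2.924 -3.488
endloop
endfacet
facet normal 0.487 -0.169 0.857
outer loop
vertex -2.44 -3.226 -3.284
vertex -1.976 -2.924 -3.488
vertex -2.642 -2.114 -2.95
endloop
endfacet
facet normal 0.123 -0.677 -0.726
outer loop
vertex -1.976 -2.924 -3.488
vertex -2.518 -2.806 -3.69
vertex -2.054 -2.503 -3.894
endloop
endfacet
facet normal 0.825 0.464 0.323
outer loop
vertex -1.976 -2.924 -3.488
vertex -2.054 -2.503 -3.894
vertex -2.642 -2.114 -2.95
endloop
endfacet

endsolid


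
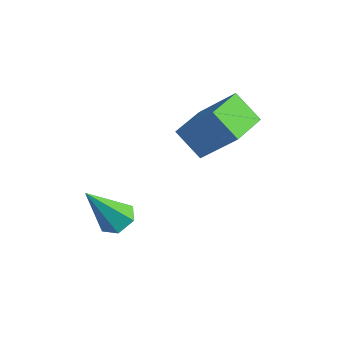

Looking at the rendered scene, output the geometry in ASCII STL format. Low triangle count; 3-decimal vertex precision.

solid 
facet normal -0.635 -0.225 -0.739
outer loop
vertex 0.158 1.571 3.163
vertex -0.213 3.16 2.999
vertex 1.17 1.713 2.25
endloop
endfacet
facet normal 0.226 -0.969 0.100
outer loop
vertex 2.433 2.16 3.721
vertex 0.158 1.571 3.163
vertex 1.17 1.713 2.25
endloop
endfacet
facet normal -0.635 -0.225 -0.739
outer loop
vertex 1.17 1.713 2.25
vertex -0.213 3.16 2.999
vertex 0.799 3.302 2.086
endloop
endfacet
facet normal 0.739 0.104 -0.666
outer loop
vertex 0.799 3.302 2.086
vertex 2.433 2.16 3.721
vertex 1.17 1.713 2.25
endloop
endfacet
facet normal -0.739 -0.104 0.666
outer loop
vertex 0.158 1.571 3.163
vertex 1.05 3.607 4.47
vertex -0.213 3.16 2.999
endloop
endfacet
facet normal 0.226 -0.969 0.100
outer loop
vertex 1.421 2.018 4.634
vertex 0.158 1.571 3.163
vertex 2.433 2.16 3.721
endloop
endfacet
facet normal -0.739 -0.104 0.666
outer loop
vertex 1.421 2.018 4.634
vertex 1.05 3.607 4.47
vertex 0.158 1.571 3.163
endloop
endfacet
facet normal -0.226 0.969 -0.100
outer loop
vertex -0.213 3.16 2.999
vertex 1.05 3.607 4.47
vertex 0.799 3.302 2.086
endloop
endfacet
facet normal 0.739 0.104 -0.666
outer loop
vertex 2.062 3.749 3.557
vertex 2.433 2.16 3.721
vertex 0.799 3.302 2.086
endloop
endfacet
facet normal -0.226 0.969 -0.100
outer loop
vertex 0.799 3.302 2.086
vertex 1.05 3.607 4.47
vertex 2.062 3.749 3.557
endloop
endfacet
facet normal 0.635 0.225 0.739
outer loop
vertex 2.062 3.749 3.557
vertex 1.421 2.018 4.634
vertex 2.433 2.16 3.721
endloop
endfacet
facet normal 0.635 0.225 0.739
outer loop
vertex 1.05 3.607 4.47
vertex 1.421 2.018 4.634
vertex 2.062 3.749 3.557
endloop
endfacet
facet normal 0.247 0.471 -0.847
outer loop
vertex 0.461 -0.796 0.097
vertex -0.205 -0.902 -0.156
vertex -0.053 -0.307 0.219
endloop
endfacet
facet normal 0.556 0.403 0.727
outer loop
vertex 0.461 -0.796 0.097
vertex -0.053 -0.307 0.219
vertex -0.715 -1.878 1.596
endloop
endfacet
facet normal 0.247 0.471 -0.847
outer loop
vertex -0.053 -0.307 0.219
vertex -0.205 -0.902 -0.156
vertex -0.719 -0.413 -0.034
endloop
endfacet
facet normal -0.349 0.697 0.627
outer loop
vertex -0.053 -0.307 0.219
vertex -0.719 -0.413 -0.034
vertex -0.715 -1.878 1.596
endloop
endfacet
facet normal 0.247 0.471 -0.847
outer loop
vertex -0.719 -0.413 -0.034
vertex -0.205 -0.902 -0.156
vertex -0.87 -1.008 -0.409
endloop
endfacet
facet normal -0.977 0.157 0.144
outer loop
vertex -0.719 -0.413 -0.034
vertex -0.87 -1.008 -0.409
vertex -0.715 -1.878 1.596
endloop
endfacet
facet normal 0.247 0.472 -0.846
outer loop
vertex -0.87 -1.008 -0.409
vertex -0.205 -0.902 -0.156
vertex -0.357 -1.497 -0.532
endloop
endfacet
facet normal -0.699 -0.674 -0.238
outer loop
vertex -0.87 -1.008 -0.409
vertex -0.357 -1.497 -0.532
vertex -0.715 -1.878 1.596
endloop
endfacet
facet normal 0.246 0.472 -0.846
outer loop
vertex -0.357 -1.497 -0.532
vertex -0.205 -0.902 -0.156
vertex 0.309 -1.391 -0.279
endloop
endfacet
facet normal 0.207 -0.969 -0.139
outer loop
vertex -0.357 -1.497 -0.532
vertex 0.309 -1.391 -0.279
vertex -0.715 -1.878 1.596
endloop
endfacet
facet normal 0.246 0.472 -0.846
outer loop
vertex 0.309 -1.391 -0.279
vertex -0.205 -0.902 -0.156
vertex 0.461 -0.796 0.097
endloop
endfacet
facet normal 0.834 -0.431 0.344
outer loop
vertex 0.309 -1.391 -0.279
vertex 0.461 -0.796 0.097
vertex -0.715 -1.878 1.596
endloop
endfacet

endsolid


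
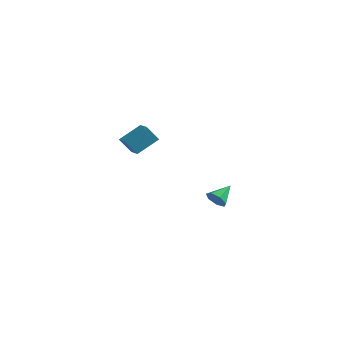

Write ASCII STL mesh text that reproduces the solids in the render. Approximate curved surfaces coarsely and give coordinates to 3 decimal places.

solid 
facet normal -0.270 -0.851 -0.450
outer loop
vertex 0.445 2.66 -4.064
vertex 0.092 2.556 -3.655
vertex 0.004 2.831 -4.123
endloop
endfacet
facet normal 0.354 0.700 -0.620
outer loop
vertex 0.445 2.66 -4.064
vertex 0.004 2.831 -4.123
vertex 0.388 3.484 -3.165
endloop
endfacet
facet normal -0.271 -0.851 -0.449
outer loop
vertex 0.004 2.831 -4.123
vertex 0.092 2.556 -3.655
vertex -0.371 2.796 -3.83
endloop
endfacet
facet normal -0.393 0.825 -0.405
outer loop
vertex 0.004 2.831 -4.123
vertex -0.371 2.796 -3.83
vertex 0.388 3.484 -3.165
endloop
endfacet
facet normal -0.271 -0.851 -0.449
outer loop
vertex -0.371 2.796 -3.83
vertex 0.092 2.556 -3.655
vertex -0.397 2.58 -3.405
endloop
endfacet
facet normal -0.763 0.594 0.255
outer loop
vertex -0.371 2.796 -3.83
vertex -0.397 2.58 -3.405
vertex 0.388 3.484 -3.165
endloop
endfacet
facet normal -0.271 -0.851 -0.449
outer loop
vertex -0.397 2.58 -3.405
vertex 0.092 2.556 -3.655
vertex -0.055 2.346 -3.168
endloop
endfacet
facet normal -0.473 0.182 0.862
outer loop
vertex -0.397 2.58 -3.405
vertex -0.055 2.346 -3.168
vertex 0.388 3.484 -3.165
endloop
endfacet
facet normal -0.272 -0.851 -0.449
outer loop
vertex -0.055 2.346 -3.168
vertex 0.092 2.556 -3.655
vertex 0.398 2.27 -3.298
endloop
endfacet
facet normal 0.258 -0.103 0.961
outer loop
vertex -0.055 2.346 -3.168
vertex 0.398 2.27 -3.298
vertex 0.388 3.484 -3.165
endloop
endfacet
facet normal -0.271 -0.851 -0.450
outer loop
vertex 0.398 2.27 -3.298
vertex 0.092 2.556 -3.655
vertex 0.621 2.41 -3.697
endloop
endfacet
facet normal 0.879 -0.045 0.475
outer loop
vertex 0.398 2.27 -3.298
vertex 0.621 2.41 -3.697
vertex 0.388 3.484 -3.165
endloop
endfacet
facet normal -0.271 -0.851 -0.450
outer loop
vertex 0.621 2.41 -3.697
vertex 0.092 2.556 -3.655
vertex 0.445 2.66 -4.064
endloop
endfacet
facet normal 0.922 0.313 -0.229
outer loop
vertex 0.621 2.41 -3.697
vertex 0.445 2.66 -4.064
vertex 0.388 3.484 -3.165
endloop
endfacet
facet normal -0.617 0.708 -0.344
outer loop
vertex -1.512 -1.742 2.639
vertex -1.011 -1.628 1.975
vertex -2.107 -2.546 2.052
endloop
endfacet
facet normal -0.597 -0.136 0.791
outer loop
vertex -1.509 -3.232 2.385
vertex -1.512 -1.742 2.639
vertex -2.107 -2.546 2.052
endloop
endfacet
facet normal -0.617 0.708 -0.343
outer loop
vertex -2.107 -2.546 2.052
vertex -1.011 -1.628 1.975
vertex -1.606 -2.431 1.387
endloop
endfacet
facet normal -0.513 -0.693 -0.506
outer loop
vertex -1.606 -2.431 1.387
vertex -1.509 -3.232 2.385
vertex -2.107 -2.546 2.052
endloop
endfacet
facet normal 0.513 0.693 0.506
outer loop
vertex -1.512 -1.742 2.639
vertex -0.413 -2.314 2.308
vertex -1.011 -1.628 1.975
endloop
endfacet
facet normal -0.598 -0.136 0.790
outer loop
vertex -0.914 -2.429 2.973
vertex -1.512 -1.742 2.639
vertex -1.509 -3.232 2.385
endloop
endfacet
facet normal 0.513 0.693 0.506
outer loop
vertex -0.914 -2.429 2.973
vertex -0.413 -2.314 2.308
vertex -1.512 -1.742 2.639
endloop
endfacet
facet normal 0.597 0.137 -0.791
outer loop
vertex -1.011 -1.628 1.975
vertex -0.413 -2.314 2.308
vertex -1.606 -2.431 1.387
endloop
endfacet
facet normal -0.513 -0.693 -0.506
outer loop
vertex -1.008 -3.118 1.721
vertex -1.509 -3.232 2.385
vertex -1.606 -2.431 1.387
endloop
endfacet
facet normal 0.597 0.135 -0.791
outer loop
vertex -1.606 -2.431 1.387
vertex -0.413 -2.314 2.308
vertex -1.008 -3.118 1.721
endloop
endfacet
facet normal 0.617 -0.708 0.344
outer loop
vertex -1.008 -3.118 1.721
vertex -0.914 -2.429 2.973
vertex -1.509 -3.232 2.385
endloop
endfacet
facet normal 0.618 -0.708 0.343
outer loop
vertex -0.413 -2.314 2.308
vertex -0.914 -2.429 2.973
vertex -1.008 -3.118 1.721
endloop
endfacet

endsolid


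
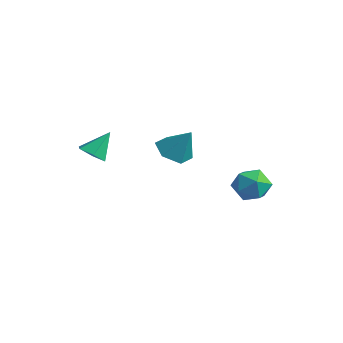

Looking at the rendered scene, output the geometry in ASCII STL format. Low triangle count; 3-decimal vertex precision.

solid 
facet normal 0.217 0.868 0.447
outer loop
vertex 2.464 4.754 -0.9
vertex 2.768 4.219 -0.009
vertex 3.492 4.437 -0.784
endloop
endfacet
facet normal 0.311 0.915 -0.258
outer loop
vertex 2.464 4.754 -0.9
vertex 3.492 4.437 -0.784
vertex 2.999 4.334 -1.742
endloop
endfacet
facet normal -0.309 0.758 -0.574
outer loop
vertex 2.464 4.754 -0.9
vertex 2.999 4.334 -1.742
vertex 1.969 4.052 -1.56
endloop
endfacet
facet normal -0.786 0.615 -0.064
outer loop
vertex 2.464 4.754 -0.9
vertex 1.969 4.052 -1.56
vertex 1.826 3.981 -0.488
endloop
endfacet
facet normal -0.461 0.683 0.567
outer loop
vertex 2.464 4.754 -0.9
vertex 1.826 3.981 -0.488
vertex 2.768 4.219 -0.009
endloop
endfacet
facet normal 0.788 0.420 -0.451
outer loop
vertex 2.999 4.334 -1.742
vertex 3.492 4.437 -0.784
vertex 3.634 3.539 -1.372
endloop
endfacet
facet normal 0.636 0.344 0.691
outer loop
vertex 3.492 4.437 -0.784
vertex 2.768 4.219 -0.009
vertex 3.491 3.468 -0.3
endloop
endfacet
facet normal -0.462 0.044 0.886
outer loop
vertex 2.768 4.219 -0.009
vertex 1.826 3.981 -0.488
vertex 2.461 3.186 -0.118
endloop
endfacet
facet normal -0.988 -0.067 -0.136
outer loop
vertex 1.826 3.981 -0.488
vertex 1.969 4.052 -1.56
vertex 1.968 3.083 -1.076
endloop
endfacet
facet normal -0.215 0.166 -0.962
outer loop
vertex 1.969 4.052 -1.56
vertex 2.999 4.334 -1.742
vertex 2.692 3.301 -1.851
endloop
endfacet
facet normal 0.786 -0.615 0.064
outer loop
vertex 2.996 2.766 -0.96
vertex 3.634 3.539 -1.372
vertex 3.491 3.468 -0.3
endloop
endfacet
facet normal 0.309 -0.758 0.574
outer loop
vertex 2.996 2.766 -0.96
vertex 3.491 3.468 -0.3
vertex 2.461 3.186 -0.118
endloop
endfacet
facet normal -0.311 -0.915 0.258
outer loop
vertex 2.996 2.766 -0.96
vertex 2.461 3.186 -0.118
vertex 1.968 3.083 -1.076
endloop
endfacet
facet normal -0.217 -0.868 -0.447
outer loop
vertex 2.996 2.766 -0.96
vertex 1.968 3.083 -1.076
vertex 2.692 3.301 -1.851
endloop
endfacet
facet normal 0.461 -0.683 -0.567
outer loop
vertex 2.996 2.766 -0.96
vertex 2.692 3.301 -1.851
vertex 3.634 3.539 -1.372
endloop
endfacet
facet normal 0.988 0.067 0.136
outer loop
vertex 3.491 3.468 -0.3
vertex 3.634 3.539 -1.372
vertex 3.492 4.437 -0.784
endloop
endfacet
facet normal 0.215 -0.166 0.962
outer loop
vertex 2.461 3.186 -0.118
vertex 3.491 3.468 -0.3
vertex 2.768 4.219 -0.009
endloop
endfacet
facet normal -0.788 -0.420 0.451
outer loop
vertex 1.968 3.083 -1.076
vertex 2.461 3.186 -0.118
vertex 1.826 3.981 -0.488
endloop
endfacet
facet normal -0.636 -0.344 -0.691
outer loop
vertex 2.692 3.301 -1.851
vertex 1.968 3.083 -1.076
vertex 1.969 4.052 -1.56
endloop
endfacet
facet normal 0.462 -0.044 -0.886
outer loop
vertex 3.634 3.539 -1.372
vertex 2.692 3.301 -1.851
vertex 2.999 4.334 -1.742
endloop
endfacet
facet normal -0.075 -0.619 -0.782
outer loop
vertex -0.713 -2.353 1.086
vertex -1.46 -2.599 1.352
vertex -1.396 -1.953 0.835
endloop
endfacet
facet normal 0.544 0.821 -0.173
outer loop
vertex -0.713 -2.353 1.086
vertex -1.396 -1.953 0.835
vertex -1.34 -1.621 2.588
endloop
endfacet
facet normal -0.077 -0.618 -0.782
outer loop
vertex -1.396 -1.953 0.835
vertex -1.46 -2.599 1.352
vertex -2.142 -2.198 1.102
endloop
endfacet
facet normal -0.360 0.919 -0.163
outer loop
vertex -1.396 -1.953 0.835
vertex -2.142 -2.198 1.102
vertex -1.34 -1.621 2.588
endloop
endfacet
facet normal -0.077 -0.618 -0.782
outer loop
vertex -2.142 -2.198 1.102
vertex -1.46 -2.599 1.352
vertex -2.206 -2.844 1.619
endloop
endfacet
facet normal -0.874 0.354 0.334
outer loop
vertex -2.142 -2.198 1.102
vertex -2.206 -2.844 1.619
vertex -1.34 -1.621 2.588
endloop
endfacet
facet normal -0.077 -0.618 -0.782
outer loop
vertex -2.206 -2.844 1.619
vertex -1.46 -2.599 1.352
vertex -1.524 -3.245 1.869
endloop
endfacet
facet normal -0.482 -0.308 0.820
outer loop
vertex -2.206 -2.844 1.619
vertex -1.524 -3.245 1.869
vertex -1.34 -1.621 2.588
endloop
endfacet
facet normal -0.075 -0.619 -0.782
outer loop
vertex -1.524 -3.245 1.869
vertex -1.46 -2.599 1.352
vertex -0.777 -2.999 1.603
endloop
endfacet
facet normal 0.422 -0.407 0.810
outer loop
vertex -1.524 -3.245 1.869
vertex -0.777 -2.999 1.603
vertex -1.34 -1.621 2.588
endloop
endfacet
facet normal -0.075 -0.619 -0.782
outer loop
vertex -0.777 -2.999 1.603
vertex -1.46 -2.599 1.352
vertex -0.713 -2.353 1.086
endloop
endfacet
facet normal 0.936 0.158 0.314
outer loop
vertex -0.777 -2.999 1.603
vertex -0.713 -2.353 1.086
vertex -1.34 -1.621 2.588
endloop
endfacet
facet normal -0.497 -0.239 -0.834
outer loop
vertex -0.16 2.374 0.145
vertex -0.684 1.631 0.67
vertex -1.067 2.607 0.618
endloop
endfacet
facet normal 0.298 0.949 0.104
outer loop
vertex -0.16 2.374 0.145
vertex -1.067 2.607 0.618
vertex 0.184 2.049 2.13
endloop
endfacet
facet normal -0.496 -0.239 -0.835
outer loop
vertex -1.067 2.607 0.618
vertex -0.684 1.631 0.67
vertex -1.592 1.864 1.143
endloop
endfacet
facet normal -0.401 0.700 0.590
outer loop
vertex -1.067 2.607 0.618
vertex -1.592 1.864 1.143
vertex 0.184 2.049 2.13
endloop
endfacet
facet normal -0.496 -0.238 -0.835
outer loop
vertex -1.592 1.864 1.143
vertex -0.684 1.631 0.67
vertex -1.209 0.888 1.194
endloop
endfacet
facet normal -0.470 -0.139 0.872
outer loop
vertex -1.592 1.864 1.143
vertex -1.209 0.888 1.194
vertex 0.184 2.049 2.13
endloop
endfacet
facet normal -0.496 -0.238 -0.835
outer loop
vertex -1.209 0.888 1.194
vertex -0.684 1.631 0.67
vertex -0.301 0.655 0.721
endloop
endfacet
facet normal 0.160 -0.729 0.666
outer loop
vertex -1.209 0.888 1.194
vertex -0.301 0.655 0.721
vertex 0.184 2.049 2.13
endloop
endfacet
facet normal -0.496 -0.238 -0.835
outer loop
vertex -0.301 0.655 0.721
vertex -0.684 1.631 0.67
vertex 0.224 1.398 0.197
endloop
endfacet
facet normal 0.859 -0.480 0.179
outer loop
vertex -0.301 0.655 0.721
vertex 0.224 1.398 0.197
vertex 0.184 2.049 2.13
endloop
endfacet
facet normal -0.496 -0.240 -0.834
outer loop
vertex 0.224 1.398 0.197
vertex -0.684 1.631 0.67
vertex -0.16 2.374 0.145
endloop
endfacet
facet normal 0.928 0.360 -0.102
outer loop
vertex 0.224 1.398 0.197
vertex -0.16 2.374 0.145
vertex 0.184 2.049 2.13
endloop
endfacet

endsolid


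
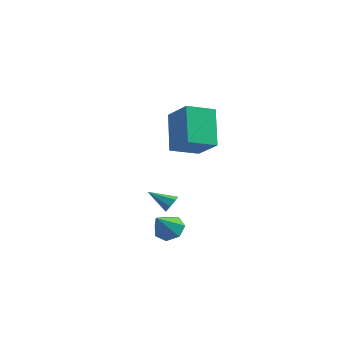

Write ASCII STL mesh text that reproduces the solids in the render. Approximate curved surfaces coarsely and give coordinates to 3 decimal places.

solid 
facet normal -0.567 -0.765 0.305
outer loop
vertex -2.715 1.355 3.748
vertex -3.512 2.567 5.307
vertex -3.948 1.861 2.724
endloop
endfacet
facet normal 0.374 -0.569 -0.732
outer loop
vertex -3.108 2.993 2.273
vertex -2.715 1.355 3.748
vertex -3.948 1.861 2.724
endloop
endfacet
facet normal -0.567 -0.765 0.305
outer loop
vertex -3.948 1.861 2.724
vertex -3.512 2.567 5.307
vertex -4.744 3.073 4.284
endloop
endfacet
facet normal -0.734 0.302 -0.609
outer loop
vertex -4.744 3.073 4.284
vertex -3.108 2.993 2.273
vertex -3.948 1.861 2.724
endloop
endfacet
facet normal 0.733 -0.301 0.609
outer loop
vertex -2.715 1.355 3.748
vertex -2.672 3.699 4.856
vertex -3.512 2.567 5.307
endloop
endfacet
facet normal 0.374 -0.569 -0.732
outer loop
vertex -1.876 2.487 3.296
vertex -2.715 1.355 3.748
vertex -3.108 2.993 2.273
endloop
endfacet
facet normal 0.734 -0.301 0.609
outer loop
vertex -1.876 2.487 3.296
vertex -2.672 3.699 4.856
vertex -2.715 1.355 3.748
endloop
endfacet
facet normal -0.374 0.569 0.732
outer loop
vertex -3.512 2.567 5.307
vertex -2.672 3.699 4.856
vertex -4.744 3.073 4.284
endloop
endfacet
facet normal -0.734 0.301 -0.609
outer loop
vertex -3.905 4.205 3.832
vertex -3.108 2.993 2.273
vertex -4.744 3.073 4.284
endloop
endfacet
facet normal -0.374 0.570 0.732
outer loop
vertex -4.744 3.073 4.284
vertex -2.672 3.699 4.856
vertex -3.905 4.205 3.832
endloop
endfacet
facet normal 0.567 0.765 -0.305
outer loop
vertex -3.905 4.205 3.832
vertex -1.876 2.487 3.296
vertex -3.108 2.993 2.273
endloop
endfacet
facet normal 0.567 0.765 -0.305
outer loop
vertex -2.672 3.699 4.856
vertex -1.876 2.487 3.296
vertex -3.905 4.205 3.832
endloop
endfacet
facet normal 0.035 0.680 -0.733
outer loop
vertex -0.936 -2.303 0.068
vertex -1.585 -2.061 0.262
vertex -0.938 -1.845 0.493
endloop
endfacet
facet normal 0.897 -0.298 0.326
outer loop
vertex -0.936 -2.303 0.068
vertex -0.938 -1.845 0.493
vertex -1.635 -3.039 1.318
endloop
endfacet
facet normal 0.035 0.679 -0.733
outer loop
vertex -0.938 -1.845 0.493
vertex -1.585 -2.061 0.262
vertex -1.428 -1.549 0.744
endloop
endfacet
facet normal 0.551 0.232 0.802
outer loop
vertex -0.938 -1.845 0.493
vertex -1.428 -1.549 0.744
vertex -1.635 -3.039 1.318
endloop
endfacet
facet normal 0.034 0.679 -0.733
outer loop
vertex -1.428 -1.549 0.744
vertex -1.585 -2.061 0.262
vertex -2.036 -1.639 0.632
endloop
endfacet
facet normal -0.221 0.377 0.899
outer loop
vertex -1.428 -1.549 0.744
vertex -2.036 -1.639 0.632
vertex -1.635 -3.039 1.318
endloop
endfacet
facet normal 0.035 0.679 -0.733
outer loop
vertex -2.036 -1.639 0.632
vertex -1.585 -2.061 0.262
vertex -2.305 -2.046 0.242
endloop
endfacet
facet normal -0.837 0.029 0.547
outer loop
vertex -2.036 -1.639 0.632
vertex -2.305 -2.046 0.242
vertex -1.635 -3.039 1.318
endloop
endfacet
facet normal 0.035 0.680 -0.733
outer loop
vertex -2.305 -2.046 0.242
vertex -1.585 -2.061 0.262
vertex -2.031 -2.464 -0.133
endloop
endfacet
facet normal -0.833 -0.553 0.008
outer loop
vertex -2.305 -2.046 0.242
vertex -2.031 -2.464 -0.133
vertex -1.635 -3.039 1.318
endloop
endfacet
facet normal 0.036 0.679 -0.733
outer loop
vertex -2.031 -2.464 -0.133
vertex -1.585 -2.061 0.262
vertex -1.422 -2.579 -0.21
endloop
endfacet
facet normal -0.214 -0.927 -0.309
outer loop
vertex -2.031 -2.464 -0.133
vertex -1.422 -2.579 -0.21
vertex -1.635 -3.039 1.318
endloop
endfacet
facet normal 0.034 0.679 -0.733
outer loop
vertex -1.422 -2.579 -0.21
vertex -1.585 -2.061 0.262
vertex -0.936 -2.303 0.068
endloop
endfacet
facet normal 0.557 -0.813 -0.167
outer loop
vertex -1.422 -2.579 -0.21
vertex -0.936 -2.303 0.068
vertex -1.635 -3.039 1.318
endloop
endfacet
facet normal 0.832 0.224 -0.507
outer loop
vertex -2.765 0.435 0.55
vertex -3.046 0.551 0.14
vertex -2.896 0.857 0.521
endloop
endfacet
facet normal 0.155 0.116 0.981
outer loop
vertex -2.765 0.435 0.55
vertex -2.896 0.857 0.521
vertex -4.094 0.269 0.78
endloop
endfacet
facet normal 0.832 0.224 -0.507
outer loop
vertex -2.896 0.857 0.521
vertex -3.046 0.551 0.14
vertex -3.14 1.048 0.205
endloop
endfacet
facet normal -0.230 0.744 0.627
outer loop
vertex -2.896 0.857 0.521
vertex -3.14 1.048 0.205
vertex -4.094 0.269 0.78
endloop
endfacet
facet normal 0.832 0.224 -0.507
outer loop
vertex -3.14 1.048 0.205
vertex -3.046 0.551 0.14
vertex -3.313 0.866 -0.159
endloop
endfacet
facet normal -0.655 0.753 -0.066
outer loop
vertex -3.14 1.048 0.205
vertex -3.313 0.866 -0.159
vertex -4.094 0.269 0.78
endloop
endfacet
facet normal 0.832 0.223 -0.508
outer loop
vertex -3.313 0.866 -0.159
vertex -3.046 0.551 0.14
vertex -3.285 0.446 -0.298
endloop
endfacet
facet normal -0.803 0.138 -0.580
outer loop
vertex -3.313 0.866 -0.159
vertex -3.285 0.446 -0.298
vertex -4.094 0.269 0.78
endloop
endfacet
facet normal 0.832 0.225 -0.508
outer loop
vertex -3.285 0.446 -0.298
vertex -3.046 0.551 0.14
vertex -3.076 0.106 -0.106
endloop
endfacet
facet normal -0.560 -0.641 -0.525
outer loop
vertex -3.285 0.446 -0.298
vertex -3.076 0.106 -0.106
vertex -4.094 0.269 0.78
endloop
endfacet
facet normal 0.832 0.224 -0.507
outer loop
vertex -3.076 0.106 -0.106
vertex -3.046 0.551 0.14
vertex -2.845 0.101 0.271
endloop
endfacet
facet normal -0.111 -0.992 0.055
outer loop
vertex -3.076 0.106 -0.106
vertex -2.845 0.101 0.271
vertex -4.094 0.269 0.78
endloop
endfacet
facet normal 0.832 0.224 -0.507
outer loop
vertex -2.845 0.101 0.271
vertex -3.046 0.551 0.14
vertex -2.765 0.435 0.55
endloop
endfacet
facet normal 0.208 -0.656 0.726
outer loop
vertex -2.845 0.101 0.271
vertex -2.765 0.435 0.55
vertex -4.094 0.269 0.78
endloop
endfacet

endsolid


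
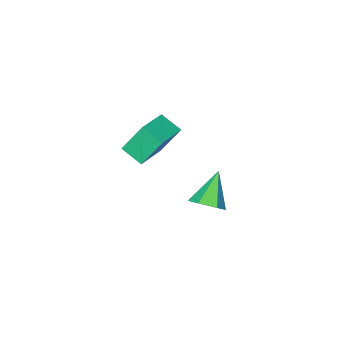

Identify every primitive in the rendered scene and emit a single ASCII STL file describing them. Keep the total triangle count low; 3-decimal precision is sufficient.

solid 
facet normal 0.594 0.361 -0.719
outer loop
vertex 0.606 -2.128 -1.303
vertex -0.025 -2.314 -1.918
vertex -0.017 -1.513 -1.509
endloop
endfacet
facet normal 0.161 0.457 0.875
outer loop
vertex 0.606 -2.128 -1.303
vertex -0.017 -1.513 -1.509
vertex -1.195 -3.026 -0.502
endloop
endfacet
facet normal 0.594 0.361 -0.719
outer loop
vertex -0.017 -1.513 -1.509
vertex -0.025 -2.314 -1.918
vertex -0.648 -1.699 -2.124
endloop
endfacet
facet normal -0.586 0.713 0.386
outer loop
vertex -0.017 -1.513 -1.509
vertex -0.648 -1.699 -2.124
vertex -1.195 -3.026 -0.502
endloop
endfacet
facet normal 0.594 0.362 -0.718
outer loop
vertex -0.648 -1.699 -2.124
vertex -0.025 -2.314 -1.918
vertex -0.655 -2.5 -2.533
endloop
endfacet
facet normal -0.967 0.123 -0.225
outer loop
vertex -0.648 -1.699 -2.124
vertex -0.655 -2.5 -2.533
vertex -1.195 -3.026 -0.502
endloop
endfacet
facet normal 0.595 0.361 -0.718
outer loop
vertex -0.655 -2.5 -2.533
vertex -0.025 -2.314 -1.918
vertex -0.032 -3.116 -2.327
endloop
endfacet
facet normal -0.599 -0.722 -0.346
outer loop
vertex -0.655 -2.5 -2.533
vertex -0.032 -3.116 -2.327
vertex -1.195 -3.026 -0.502
endloop
endfacet
facet normal 0.594 0.361 -0.719
outer loop
vertex -0.032 -3.116 -2.327
vertex -0.025 -2.314 -1.918
vertex 0.599 -2.93 -1.712
endloop
endfacet
facet normal 0.149 -0.978 0.143
outer loop
vertex -0.032 -3.116 -2.327
vertex 0.599 -2.93 -1.712
vertex -1.195 -3.026 -0.502
endloop
endfacet
facet normal 0.594 0.361 -0.719
outer loop
vertex 0.599 -2.93 -1.712
vertex -0.025 -2.314 -1.918
vertex 0.606 -2.128 -1.303
endloop
endfacet
facet normal 0.529 -0.389 0.754
outer loop
vertex 0.599 -2.93 -1.712
vertex 0.606 -2.128 -1.303
vertex -1.195 -3.026 -0.502
endloop
endfacet
facet normal -0.875 -0.439 -0.203
outer loop
vertex 1.715 -3.421 4.64
vertex 1.348 -2.428 4.075
vertex 2.401 -4.06 3.068
endloop
endfacet
facet normal 0.306 -0.828 0.470
outer loop
vertex 3.932 -3.292 3.425
vertex 1.715 -3.421 4.64
vertex 2.401 -4.06 3.068
endloop
endfacet
facet normal -0.875 -0.439 -0.204
outer loop
vertex 2.401 -4.06 3.068
vertex 1.348 -2.428 4.075
vertex 2.034 -3.067 2.504
endloop
endfacet
facet normal 0.375 -0.349 -0.859
outer loop
vertex 2.034 -3.067 2.504
vertex 3.932 -3.292 3.425
vertex 2.401 -4.06 3.068
endloop
endfacet
facet normal -0.376 0.350 0.858
outer loop
vertex 1.715 -3.421 4.64
vertex 2.879 -1.66 4.432
vertex 1.348 -2.428 4.075
endloop
endfacet
facet normal 0.306 -0.828 0.470
outer loop
vertex 3.246 -2.653 4.996
vertex 1.715 -3.421 4.64
vertex 3.932 -3.292 3.425
endloop
endfacet
facet normal -0.375 0.349 0.859
outer loop
vertex 3.246 -2.653 4.996
vertex 2.879 -1.66 4.432
vertex 1.715 -3.421 4.64
endloop
endfacet
facet normal -0.306 0.828 -0.470
outer loop
vertex 1.348 -2.428 4.075
vertex 2.879 -1.66 4.432
vertex 2.034 -3.067 2.504
endloop
endfacet
facet normal 0.375 -0.350 -0.858
outer loop
vertex 3.565 -2.299 2.86
vertex 3.932 -3.292 3.425
vertex 2.034 -3.067 2.504
endloop
endfacet
facet normal -0.306 0.828 -0.470
outer loop
vertex 2.034 -3.067 2.504
vertex 2.879 -1.66 4.432
vertex 3.565 -2.299 2.86
endloop
endfacet
facet normal 0.875 0.439 0.203
outer loop
vertex 3.565 -2.299 2.86
vertex 3.246 -2.653 4.996
vertex 3.932 -3.292 3.425
endloop
endfacet
facet normal 0.875 0.439 0.203
outer loop
vertex 2.879 -1.66 4.432
vertex 3.246 -2.653 4.996
vertex 3.565 -2.299 2.86
endloop
endfacet

endsolid
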